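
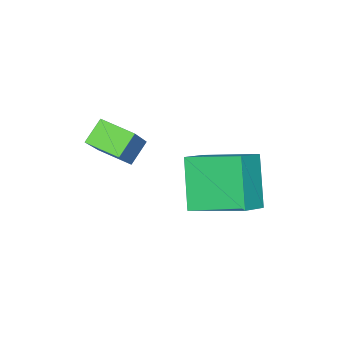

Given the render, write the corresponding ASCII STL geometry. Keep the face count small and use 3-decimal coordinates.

solid 
facet normal -0.746 -0.008 0.666
outer loop
vertex -1.151 1.397 -0.428
vertex -1.382 2.338 -0.676
vertex -2.331 0.756 -1.758
endloop
endfacet
facet normal 0.231 -0.941 0.249
outer loop
vertex -1.718 0.762 -2.304
vertex -1.151 1.397 -0.428
vertex -2.331 0.756 -1.758
endloop
endfacet
facet normal -0.747 -0.007 0.665
outer loop
vertex -2.331 0.756 -1.758
vertex -1.382 2.338 -0.676
vertex -2.561 1.697 -2.007
endloop
endfacet
facet normal -0.624 -0.339 -0.704
outer loop
vertex -2.561 1.697 -2.007
vertex -1.718 0.762 -2.304
vertex -2.331 0.756 -1.758
endloop
endfacet
facet normal 0.624 0.339 0.704
outer loop
vertex -1.151 1.397 -0.428
vertex -0.769 2.344 -1.222
vertex -1.382 2.338 -0.676
endloop
endfacet
facet normal 0.231 -0.941 0.249
outer loop
vertex -0.539 1.403 -0.973
vertex -1.151 1.397 -0.428
vertex -1.718 0.762 -2.304
endloop
endfacet
facet normal 0.624 0.339 0.704
outer loop
vertex -0.539 1.403 -0.973
vertex -0.769 2.344 -1.222
vertex -1.151 1.397 -0.428
endloop
endfacet
facet normal -0.231 0.941 -0.249
outer loop
vertex -1.382 2.338 -0.676
vertex -0.769 2.344 -1.222
vertex -2.561 1.697 -2.007
endloop
endfacet
facet normal -0.624 -0.339 -0.704
outer loop
vertex -1.949 1.703 -2.552
vertex -1.718 0.762 -2.304
vertex -2.561 1.697 -2.007
endloop
endfacet
facet normal -0.231 0.941 -0.249
outer loop
vertex -2.561 1.697 -2.007
vertex -0.769 2.344 -1.222
vertex -1.949 1.703 -2.552
endloop
endfacet
facet normal 0.747 0.008 -0.665
outer loop
vertex -1.949 1.703 -2.552
vertex -0.539 1.403 -0.973
vertex -1.718 0.762 -2.304
endloop
endfacet
facet normal 0.746 0.006 -0.665
outer loop
vertex -0.769 2.344 -1.222
vertex -0.539 1.403 -0.973
vertex -1.949 1.703 -2.552
endloop
endfacet
facet normal -0.878 -0.060 -0.474
outer loop
vertex -4.325 2.162 -3.371
vertex -4.747 3.735 -2.788
vertex -3.622 2.866 -4.762
endloop
endfacet
facet normal 0.244 -0.909 -0.337
outer loop
vertex -2.753 2.925 -4.292
vertex -4.325 2.162 -3.371
vertex -3.622 2.866 -4.762
endloop
endfacet
facet normal -0.878 -0.060 -0.474
outer loop
vertex -3.622 2.866 -4.762
vertex -4.747 3.735 -2.788
vertex -4.044 4.439 -4.178
endloop
endfacet
facet normal 0.412 0.412 -0.813
outer loop
vertex -4.044 4.439 -4.178
vertex -2.753 2.925 -4.292
vertex -3.622 2.866 -4.762
endloop
endfacet
facet normal -0.412 -0.412 0.813
outer loop
vertex -4.325 2.162 -3.371
vertex -3.878 3.794 -2.318
vertex -4.747 3.735 -2.788
endloop
endfacet
facet normal 0.244 -0.909 -0.337
outer loop
vertex -3.456 2.221 -2.902
vertex -4.325 2.162 -3.371
vertex -2.753 2.925 -4.292
endloop
endfacet
facet normal -0.411 -0.412 0.813
outer loop
vertex -3.456 2.221 -2.902
vertex -3.878 3.794 -2.318
vertex -4.325 2.162 -3.371
endloop
endfacet
facet normal -0.244 0.909 0.337
outer loop
vertex -4.747 3.735 -2.788
vertex -3.878 3.794 -2.318
vertex -4.044 4.439 -4.178
endloop
endfacet
facet normal 0.411 0.412 -0.813
outer loop
vertex -3.175 4.498 -3.709
vertex -2.753 2.925 -4.292
vertex -4.044 4.439 -4.178
endloop
endfacet
facet normal -0.244 0.909 0.337
outer loop
vertex -4.044 4.439 -4.178
vertex -3.878 3.794 -2.318
vertex -3.175 4.498 -3.709
endloop
endfacet
facet normal 0.878 0.060 0.474
outer loop
vertex -3.175 4.498 -3.709
vertex -3.456 2.221 -2.902
vertex -2.753 2.925 -4.292
endloop
endfacet
facet normal 0.878 0.060 0.474
outer loop
vertex -3.878 3.794 -2.318
vertex -3.456 2.221 -2.902
vertex -3.175 4.498 -3.709
endloop
endfacet

endsolid


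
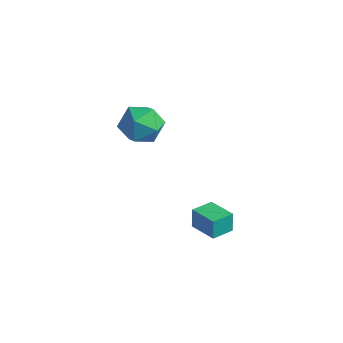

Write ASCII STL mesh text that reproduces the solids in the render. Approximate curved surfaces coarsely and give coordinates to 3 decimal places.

solid 
facet normal -0.068 -0.097 0.993
outer loop
vertex -1.389 -0.108 0.135
vertex -2.233 -0.524 0.036
vertex -1.444 -1.048 0.039
endloop
endfacet
facet normal 0.614 -0.116 0.781
outer loop
vertex -1.389 -0.108 0.135
vertex -1.444 -1.048 0.039
vertex -0.771 -0.564 -0.418
endloop
endfacet
facet normal 0.753 0.492 0.436
outer loop
vertex -1.389 -0.108 0.135
vertex -0.771 -0.564 -0.418
vertex -1.143 0.258 -0.702
endloop
endfacet
facet normal 0.159 0.887 0.434
outer loop
vertex -1.389 -0.108 0.135
vertex -1.143 0.258 -0.702
vertex -2.047 0.283 -0.422
endloop
endfacet
facet normal -0.349 0.522 0.778
outer loop
vertex -1.389 -0.108 0.135
vertex -2.047 0.283 -0.422
vertex -2.233 -0.524 0.036
endloop
endfacet
facet normal 0.686 -0.654 0.318
outer loop
vertex -0.771 -0.564 -0.418
vertex -1.444 -1.048 0.039
vertex -1.233 -1.263 -0.858
endloop
endfacet
facet normal -0.417 -0.624 0.661
outer loop
vertex -1.444 -1.048 0.039
vertex -2.233 -0.524 0.036
vertex -2.137 -1.238 -0.578
endloop
endfacet
facet normal -0.871 0.379 0.313
outer loop
vertex -2.233 -0.524 0.036
vertex -2.047 0.283 -0.422
vertex -2.509 -0.416 -0.862
endloop
endfacet
facet normal -0.049 0.969 -0.244
outer loop
vertex -2.047 0.283 -0.422
vertex -1.143 0.258 -0.702
vertex -1.836 0.068 -1.319
endloop
endfacet
facet normal 0.913 0.330 -0.241
outer loop
vertex -1.143 0.258 -0.702
vertex -0.771 -0.564 -0.418
vertex -1.047 -0.456 -1.316
endloop
endfacet
facet normal -0.159 -0.887 -0.434
outer loop
vertex -1.891 -0.872 -1.415
vertex -1.233 -1.263 -0.858
vertex -2.137 -1.238 -0.578
endloop
endfacet
facet normal -0.753 -0.492 -0.436
outer loop
vertex -1.891 -0.872 -1.415
vertex -2.137 -1.238 -0.578
vertex -2.509 -0.416 -0.862
endloop
endfacet
facet normal -0.614 0.116 -0.781
outer loop
vertex -1.891 -0.872 -1.415
vertex -2.509 -0.416 -0.862
vertex -1.836 0.068 -1.319
endloop
endfacet
facet normal 0.068 0.097 -0.993
outer loop
vertex -1.891 -0.872 -1.415
vertex -1.836 0.068 -1.319
vertex -1.047 -0.456 -1.316
endloop
endfacet
facet normal 0.349 -0.522 -0.778
outer loop
vertex -1.891 -0.872 -1.415
vertex -1.047 -0.456 -1.316
vertex -1.233 -1.263 -0.858
endloop
endfacet
facet normal 0.049 -0.969 0.244
outer loop
vertex -2.137 -1.238 -0.578
vertex -1.233 -1.263 -0.858
vertex -1.444 -1.048 0.039
endloop
endfacet
facet normal -0.913 -0.330 0.241
outer loop
vertex -2.509 -0.416 -0.862
vertex -2.137 -1.238 -0.578
vertex -2.233 -0.524 0.036
endloop
endfacet
facet normal -0.686 0.654 -0.318
outer loop
vertex -1.836 0.068 -1.319
vertex -2.509 -0.416 -0.862
vertex -2.047 0.283 -0.422
endloop
endfacet
facet normal 0.417 0.624 -0.661
outer loop
vertex -1.047 -0.456 -1.316
vertex -1.836 0.068 -1.319
vertex -1.143 0.258 -0.702
endloop
endfacet
facet normal 0.871 -0.379 -0.313
outer loop
vertex -1.233 -1.263 -0.858
vertex -1.047 -0.456 -1.316
vertex -0.771 -0.564 -0.418
endloop
endfacet
facet normal -0.984 0.108 -0.141
outer loop
vertex 2.146 -1.87 -2.178
vertex 2.26 -0.986 -2.297
vertex 2.248 -1.992 -2.983
endloop
endfacet
facet normal -0.127 -0.983 0.133
outer loop
vertex 3.36 -2.114 -2.823
vertex 2.146 -1.87 -2.178
vertex 2.248 -1.992 -2.983
endloop
endfacet
facet normal -0.984 0.109 -0.142
outer loop
vertex 2.248 -1.992 -2.983
vertex 2.26 -0.986 -2.297
vertex 2.363 -1.107 -3.102
endloop
endfacet
facet normal 0.125 -0.148 -0.981
outer loop
vertex 2.363 -1.107 -3.102
vertex 3.36 -2.114 -2.823
vertex 2.248 -1.992 -2.983
endloop
endfacet
facet normal -0.125 0.148 0.981
outer loop
vertex 2.146 -1.87 -2.178
vertex 3.372 -1.108 -2.137
vertex 2.26 -0.986 -2.297
endloop
endfacet
facet normal -0.128 -0.983 0.131
outer loop
vertex 3.257 -1.993 -2.018
vertex 2.146 -1.87 -2.178
vertex 3.36 -2.114 -2.823
endloop
endfacet
facet normal -0.125 0.148 0.981
outer loop
vertex 3.257 -1.993 -2.018
vertex 3.372 -1.108 -2.137
vertex 2.146 -1.87 -2.178
endloop
endfacet
facet normal 0.127 0.983 -0.132
outer loop
vertex 2.26 -0.986 -2.297
vertex 3.372 -1.108 -2.137
vertex 2.363 -1.107 -3.102
endloop
endfacet
facet normal 0.125 -0.148 -0.981
outer loop
vertex 3.474 -1.23 -2.942
vertex 3.36 -2.114 -2.823
vertex 2.363 -1.107 -3.102
endloop
endfacet
facet normal 0.128 0.983 -0.133
outer loop
vertex 2.363 -1.107 -3.102
vertex 3.372 -1.108 -2.137
vertex 3.474 -1.23 -2.942
endloop
endfacet
facet normal 0.984 -0.108 0.142
outer loop
vertex 3.474 -1.23 -2.942
vertex 3.257 -1.993 -2.018
vertex 3.36 -2.114 -2.823
endloop
endfacet
facet normal 0.984 -0.109 0.141
outer loop
vertex 3.372 -1.108 -2.137
vertex 3.257 -1.993 -2.018
vertex 3.474 -1.23 -2.942
endloop
endfacet

endsolid


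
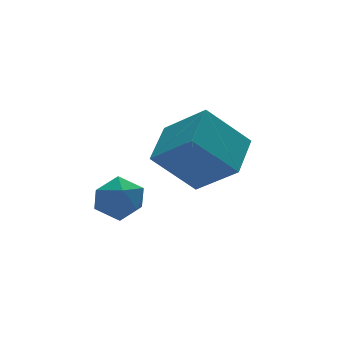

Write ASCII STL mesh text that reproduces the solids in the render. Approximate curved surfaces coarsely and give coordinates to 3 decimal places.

solid 
facet normal -0.648 -0.678 -0.347
outer loop
vertex 3.47 -2.298 -1.525
vertex 2.344 -1.844 -0.307
vertex 2.829 -1.165 -2.54
endloop
endfacet
facet normal 0.655 -0.264 -0.708
outer loop
vertex 3.776 -0.176 -2.033
vertex 3.47 -2.298 -1.525
vertex 2.829 -1.165 -2.54
endloop
endfacet
facet normal -0.649 -0.677 -0.347
outer loop
vertex 2.829 -1.165 -2.54
vertex 2.344 -1.844 -0.307
vertex 1.703 -0.711 -1.321
endloop
endfacet
facet normal -0.388 0.687 -0.614
outer loop
vertex 1.703 -0.711 -1.321
vertex 3.776 -0.176 -2.033
vertex 2.829 -1.165 -2.54
endloop
endfacet
facet normal 0.388 -0.687 0.615
outer loop
vertex 3.47 -2.298 -1.525
vertex 3.291 -0.855 0.2
vertex 2.344 -1.844 -0.307
endloop
endfacet
facet normal 0.654 -0.264 -0.709
outer loop
vertex 4.417 -1.309 -1.019
vertex 3.47 -2.298 -1.525
vertex 3.776 -0.176 -2.033
endloop
endfacet
facet normal 0.389 -0.687 0.615
outer loop
vertex 4.417 -1.309 -1.019
vertex 3.291 -0.855 0.2
vertex 3.47 -2.298 -1.525
endloop
endfacet
facet normal -0.655 0.264 0.708
outer loop
vertex 2.344 -1.844 -0.307
vertex 3.291 -0.855 0.2
vertex 1.703 -0.711 -1.321
endloop
endfacet
facet normal -0.388 0.686 -0.615
outer loop
vertex 2.65 0.278 -0.815
vertex 3.776 -0.176 -2.033
vertex 1.703 -0.711 -1.321
endloop
endfacet
facet normal -0.655 0.264 0.708
outer loop
vertex 1.703 -0.711 -1.321
vertex 3.291 -0.855 0.2
vertex 2.65 0.278 -0.815
endloop
endfacet
facet normal 0.649 0.677 0.347
outer loop
vertex 2.65 0.278 -0.815
vertex 4.417 -1.309 -1.019
vertex 3.776 -0.176 -2.033
endloop
endfacet
facet normal 0.649 0.678 0.347
outer loop
vertex 3.291 -0.855 0.2
vertex 4.417 -1.309 -1.019
vertex 2.65 0.278 -0.815
endloop
endfacet
facet normal -0.782 0.615 0.098
outer loop
vertex 0.972 1.188 -3.934
vertex 0.959 1.045 -3.137
vertex 1.402 1.655 -3.431
endloop
endfacet
facet normal -0.366 0.817 -0.445
outer loop
vertex 0.972 1.188 -3.934
vertex 1.402 1.655 -3.431
vertex 1.723 1.415 -4.135
endloop
endfacet
facet normal -0.325 0.271 -0.906
outer loop
vertex 0.972 1.188 -3.934
vertex 1.723 1.415 -4.135
vertex 1.479 0.656 -4.275
endloop
endfacet
facet normal -0.715 -0.266 -0.647
outer loop
vertex 0.972 1.188 -3.934
vertex 1.479 0.656 -4.275
vertex 1.006 0.427 -3.658
endloop
endfacet
facet normal -0.998 -0.054 -0.026
outer loop
vertex 0.972 1.188 -3.934
vertex 1.006 0.427 -3.658
vertex 0.959 1.045 -3.137
endloop
endfacet
facet normal 0.287 0.939 -0.189
outer loop
vertex 1.723 1.415 -4.135
vertex 1.402 1.655 -3.431
vertex 2.174 1.413 -3.462
endloop
endfacet
facet normal -0.386 0.613 0.690
outer loop
vertex 1.402 1.655 -3.431
vertex 0.959 1.045 -3.137
vertex 1.701 1.184 -2.845
endloop
endfacet
facet normal -0.734 -0.469 0.491
outer loop
vertex 0.959 1.045 -3.137
vertex 1.006 0.427 -3.658
vertex 1.457 0.425 -2.985
endloop
endfacet
facet normal -0.275 -0.813 -0.513
outer loop
vertex 1.006 0.427 -3.658
vertex 1.479 0.656 -4.275
vertex 1.778 0.185 -3.689
endloop
endfacet
facet normal 0.356 0.058 -0.933
outer loop
vertex 1.479 0.656 -4.275
vertex 1.723 1.415 -4.135
vertex 2.221 0.795 -3.983
endloop
endfacet
facet normal 0.715 0.266 0.647
outer loop
vertex 2.208 0.652 -3.186
vertex 2.174 1.413 -3.462
vertex 1.701 1.184 -2.845
endloop
endfacet
facet normal 0.325 -0.271 0.906
outer loop
vertex 2.208 0.652 -3.186
vertex 1.701 1.184 -2.845
vertex 1.457 0.425 -2.985
endloop
endfacet
facet normal 0.366 -0.817 0.445
outer loop
vertex 2.208 0.652 -3.186
vertex 1.457 0.425 -2.985
vertex 1.778 0.185 -3.689
endloop
endfacet
facet normal 0.782 -0.615 -0.098
outer loop
vertex 2.208 0.652 -3.186
vertex 1.778 0.185 -3.689
vertex 2.221 0.795 -3.983
endloop
endfacet
facet normal 0.998 0.054 0.026
outer loop
vertex 2.208 0.652 -3.186
vertex 2.221 0.795 -3.983
vertex 2.174 1.413 -3.462
endloop
endfacet
facet normal 0.275 0.813 0.513
outer loop
vertex 1.701 1.184 -2.845
vertex 2.174 1.413 -3.462
vertex 1.402 1.655 -3.431
endloop
endfacet
facet normal -0.356 -0.058 0.933
outer loop
vertex 1.457 0.425 -2.985
vertex 1.701 1.184 -2.845
vertex 0.959 1.045 -3.137
endloop
endfacet
facet normal -0.287 -0.939 0.189
outer loop
vertex 1.778 0.185 -3.689
vertex 1.457 0.425 -2.985
vertex 1.006 0.427 -3.658
endloop
endfacet
facet normal 0.386 -0.613 -0.690
outer loop
vertex 2.221 0.795 -3.983
vertex 1.778 0.185 -3.689
vertex 1.479 0.656 -4.275
endloop
endfacet
facet normal 0.734 0.469 -0.491
outer loop
vertex 2.174 1.413 -3.462
vertex 2.221 0.795 -3.983
vertex 1.723 1.415 -4.135
endloop
endfacet

endsolid


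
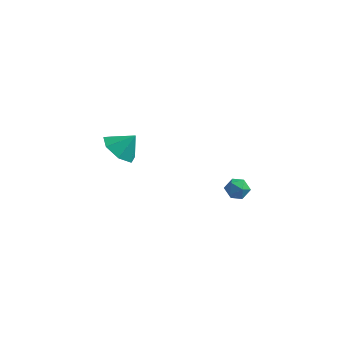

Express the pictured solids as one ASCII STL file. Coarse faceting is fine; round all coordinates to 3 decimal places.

solid 
facet normal -0.586 -0.332 -0.739
outer loop
vertex -2.903 -1.35 0.273
vertex -3.717 -0.863 0.699
vertex -3.039 -0.501 -0.001
endloop
endfacet
facet normal 0.988 0.150 -0.026
outer loop
vertex -2.903 -1.35 0.273
vertex -3.039 -0.501 -0.001
vertex -3.003 -0.457 1.601
endloop
endfacet
facet normal -0.586 -0.332 -0.739
outer loop
vertex -3.039 -0.501 -0.001
vertex -3.717 -0.863 0.699
vertex -3.685 0.076 0.252
endloop
endfacet
facet normal 0.658 0.752 -0.035
outer loop
vertex -3.039 -0.501 -0.001
vertex -3.685 0.076 0.252
vertex -3.003 -0.457 1.601
endloop
endfacet
facet normal -0.585 -0.332 -0.740
outer loop
vertex -3.685 0.076 0.252
vertex -3.717 -0.863 0.699
vertex -4.356 -0.055 0.842
endloop
endfacet
facet normal 0.099 0.942 0.322
outer loop
vertex -3.685 0.076 0.252
vertex -4.356 -0.055 0.842
vertex -3.003 -0.457 1.601
endloop
endfacet
facet normal -0.586 -0.332 -0.739
outer loop
vertex -4.356 -0.055 0.842
vertex -3.717 -0.863 0.699
vertex -4.546 -0.793 1.324
endloop
endfacet
facet normal -0.264 0.574 0.775
outer loop
vertex -4.356 -0.055 0.842
vertex -4.546 -0.793 1.324
vertex -3.003 -0.457 1.601
endloop
endfacet
facet normal -0.585 -0.333 -0.739
outer loop
vertex -4.546 -0.793 1.324
vertex -3.717 -0.863 0.699
vertex -4.111 -1.585 1.336
endloop
endfacet
facet normal -0.161 -0.073 0.984
outer loop
vertex -4.546 -0.793 1.324
vertex -4.111 -1.585 1.336
vertex -3.003 -0.457 1.601
endloop
endfacet
facet normal -0.586 -0.333 -0.739
outer loop
vertex -4.111 -1.585 1.336
vertex -3.717 -0.863 0.699
vertex -3.38 -1.832 0.868
endloop
endfacet
facet normal 0.333 -0.513 0.791
outer loop
vertex -4.111 -1.585 1.336
vertex -3.38 -1.832 0.868
vertex -3.003 -0.457 1.601
endloop
endfacet
facet normal -0.586 -0.333 -0.739
outer loop
vertex -3.38 -1.832 0.868
vertex -3.717 -0.863 0.699
vertex -2.903 -1.35 0.273
endloop
endfacet
facet normal 0.844 -0.414 0.342
outer loop
vertex -3.38 -1.832 0.868
vertex -2.903 -1.35 0.273
vertex -3.003 -0.457 1.601
endloop
endfacet
facet normal -0.827 0.058 0.560
outer loop
vertex 2.468 -2.222 1.293
vertex 2.222 -2.754 0.985
vertex 2.588 -2.828 1.533
endloop
endfacet
facet normal -0.260 0.311 0.914
outer loop
vertex 2.468 -2.222 1.293
vertex 2.588 -2.828 1.533
vertex 3.072 -2.376 1.517
endloop
endfacet
facet normal 0.017 0.845 0.534
outer loop
vertex 2.468 -2.222 1.293
vertex 3.072 -2.376 1.517
vertex 3.005 -2.023 0.961
endloop
endfacet
facet normal -0.377 0.924 -0.056
outer loop
vertex 2.468 -2.222 1.293
vertex 3.005 -2.023 0.961
vertex 2.48 -2.257 0.632
endloop
endfacet
facet normal -0.898 0.438 -0.040
outer loop
vertex 2.468 -2.222 1.293
vertex 2.48 -2.257 0.632
vertex 2.222 -2.754 0.985
endloop
endfacet
facet normal 0.227 -0.210 0.951
outer loop
vertex 3.072 -2.376 1.517
vertex 2.588 -2.828 1.533
vertex 3.2 -3.003 1.348
endloop
endfacet
facet normal -0.689 -0.620 0.376
outer loop
vertex 2.588 -2.828 1.533
vertex 2.222 -2.754 0.985
vertex 2.675 -3.237 1.019
endloop
endfacet
facet normal -0.805 -0.004 -0.594
outer loop
vertex 2.222 -2.754 0.985
vertex 2.48 -2.257 0.632
vertex 2.608 -2.884 0.463
endloop
endfacet
facet normal 0.038 0.785 -0.618
outer loop
vertex 2.48 -2.257 0.632
vertex 3.005 -2.023 0.961
vertex 3.092 -2.432 0.447
endloop
endfacet
facet normal 0.675 0.657 0.336
outer loop
vertex 3.005 -2.023 0.961
vertex 3.072 -2.376 1.517
vertex 3.458 -2.506 0.995
endloop
endfacet
facet normal 0.377 -0.924 0.056
outer loop
vertex 3.212 -3.038 0.687
vertex 3.2 -3.003 1.348
vertex 2.675 -3.237 1.019
endloop
endfacet
facet normal -0.017 -0.845 -0.534
outer loop
vertex 3.212 -3.038 0.687
vertex 2.675 -3.237 1.019
vertex 2.608 -2.884 0.463
endloop
endfacet
facet normal 0.260 -0.311 -0.914
outer loop
vertex 3.212 -3.038 0.687
vertex 2.608 -2.884 0.463
vertex 3.092 -2.432 0.447
endloop
endfacet
facet normal 0.827 -0.058 -0.560
outer loop
vertex 3.212 -3.038 0.687
vertex 3.092 -2.432 0.447
vertex 3.458 -2.506 0.995
endloop
endfacet
facet normal 0.898 -0.438 0.040
outer loop
vertex 3.212 -3.038 0.687
vertex 3.458 -2.506 0.995
vertex 3.2 -3.003 1.348
endloop
endfacet
facet normal -0.038 -0.785 0.618
outer loop
vertex 2.675 -3.237 1.019
vertex 3.2 -3.003 1.348
vertex 2.588 -2.828 1.533
endloop
endfacet
facet normal -0.675 -0.657 -0.336
outer loop
vertex 2.608 -2.884 0.463
vertex 2.675 -3.237 1.019
vertex 2.222 -2.754 0.985
endloop
endfacet
facet normal -0.227 0.210 -0.951
outer loop
vertex 3.092 -2.432 0.447
vertex 2.608 -2.884 0.463
vertex 2.48 -2.257 0.632
endloop
endfacet
facet normal 0.689 0.620 -0.376
outer loop
vertex 3.458 -2.506 0.995
vertex 3.092 -2.432 0.447
vertex 3.005 -2.023 0.961
endloop
endfacet
facet normal 0.805 0.004 0.594
outer loop
vertex 3.2 -3.003 1.348
vertex 3.458 -2.506 0.995
vertex 3.072 -2.376 1.517
endloop
endfacet

endsolid


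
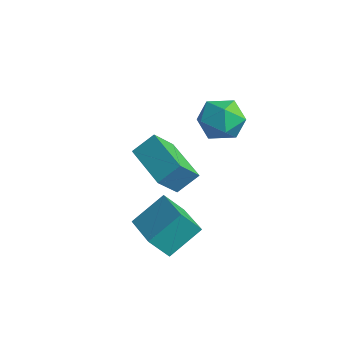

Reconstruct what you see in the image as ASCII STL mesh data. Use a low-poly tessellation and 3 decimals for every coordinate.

solid 
facet normal 0.322 0.907 0.273
outer loop
vertex 3.223 1.587 0.215
vertex 3.103 1.35 1.145
vertex 3.949 1.181 0.709
endloop
endfacet
facet normal 0.625 0.703 -0.340
outer loop
vertex 3.223 1.587 0.215
vertex 3.949 1.181 0.709
vertex 3.767 0.903 -0.2
endloop
endfacet
facet normal 0.104 0.575 -0.811
outer loop
vertex 3.223 1.587 0.215
vertex 3.767 0.903 -0.2
vertex 2.808 0.9 -0.325
endloop
endfacet
facet normal -0.520 0.699 -0.490
outer loop
vertex 3.223 1.587 0.215
vertex 2.808 0.9 -0.325
vertex 2.397 1.177 0.506
endloop
endfacet
facet normal -0.385 0.905 0.181
outer loop
vertex 3.223 1.587 0.215
vertex 2.397 1.177 0.506
vertex 3.103 1.35 1.145
endloop
endfacet
facet normal 0.971 0.091 -0.222
outer loop
vertex 3.767 0.903 -0.2
vertex 3.949 1.181 0.709
vertex 3.983 0.243 0.474
endloop
endfacet
facet normal 0.481 0.420 0.770
outer loop
vertex 3.949 1.181 0.709
vertex 3.103 1.35 1.145
vertex 3.572 0.52 1.305
endloop
endfacet
facet normal -0.664 0.417 0.621
outer loop
vertex 3.103 1.35 1.145
vertex 2.397 1.177 0.506
vertex 2.613 0.517 1.18
endloop
endfacet
facet normal -0.882 0.084 -0.464
outer loop
vertex 2.397 1.177 0.506
vertex 2.808 0.9 -0.325
vertex 2.431 0.239 0.271
endloop
endfacet
facet normal 0.129 -0.117 -0.985
outer loop
vertex 2.808 0.9 -0.325
vertex 3.767 0.903 -0.2
vertex 3.277 0.07 -0.165
endloop
endfacet
facet normal 0.520 -0.699 0.490
outer loop
vertex 3.157 -0.167 0.765
vertex 3.983 0.243 0.474
vertex 3.572 0.52 1.305
endloop
endfacet
facet normal -0.104 -0.575 0.811
outer loop
vertex 3.157 -0.167 0.765
vertex 3.572 0.52 1.305
vertex 2.613 0.517 1.18
endloop
endfacet
facet normal -0.625 -0.703 0.340
outer loop
vertex 3.157 -0.167 0.765
vertex 2.613 0.517 1.18
vertex 2.431 0.239 0.271
endloop
endfacet
facet normal -0.322 -0.907 -0.273
outer loop
vertex 3.157 -0.167 0.765
vertex 2.431 0.239 0.271
vertex 3.277 0.07 -0.165
endloop
endfacet
facet normal 0.385 -0.905 -0.181
outer loop
vertex 3.157 -0.167 0.765
vertex 3.277 0.07 -0.165
vertex 3.983 0.243 0.474
endloop
endfacet
facet normal 0.882 -0.084 0.464
outer loop
vertex 3.572 0.52 1.305
vertex 3.983 0.243 0.474
vertex 3.949 1.181 0.709
endloop
endfacet
facet normal -0.129 0.117 0.985
outer loop
vertex 2.613 0.517 1.18
vertex 3.572 0.52 1.305
vertex 3.103 1.35 1.145
endloop
endfacet
facet normal -0.971 -0.091 0.222
outer loop
vertex 2.431 0.239 0.271
vertex 2.613 0.517 1.18
vertex 2.397 1.177 0.506
endloop
endfacet
facet normal -0.481 -0.420 -0.770
outer loop
vertex 3.277 0.07 -0.165
vertex 2.431 0.239 0.271
vertex 2.808 0.9 -0.325
endloop
endfacet
facet normal 0.664 -0.417 -0.621
outer loop
vertex 3.983 0.243 0.474
vertex 3.277 0.07 -0.165
vertex 3.767 0.903 -0.2
endloop
endfacet
facet normal -0.967 0.161 0.198
outer loop
vertex 0.511 -1.141 -1.913
vertex 0.784 -0.366 -1.212
vertex 0.462 -0.253 -2.875
endloop
endfacet
facet normal -0.254 -0.717 -0.649
outer loop
vertex 2.376 -0.574 -3.268
vertex 0.511 -1.141 -1.913
vertex 0.462 -0.253 -2.875
endloop
endfacet
facet normal -0.967 0.162 0.198
outer loop
vertex 0.462 -0.253 -2.875
vertex 0.784 -0.366 -1.212
vertex 0.736 0.522 -2.174
endloop
endfacet
facet normal -0.037 0.678 -0.735
outer loop
vertex 0.736 0.522 -2.174
vertex 2.376 -0.574 -3.268
vertex 0.462 -0.253 -2.875
endloop
endfacet
facet normal 0.037 -0.678 0.735
outer loop
vertex 0.511 -1.141 -1.913
vertex 2.698 -0.687 -1.605
vertex 0.784 -0.366 -1.212
endloop
endfacet
facet normal -0.254 -0.717 -0.649
outer loop
vertex 2.424 -1.462 -2.306
vertex 0.511 -1.141 -1.913
vertex 2.376 -0.574 -3.268
endloop
endfacet
facet normal 0.037 -0.678 0.735
outer loop
vertex 2.424 -1.462 -2.306
vertex 2.698 -0.687 -1.605
vertex 0.511 -1.141 -1.913
endloop
endfacet
facet normal 0.254 0.717 0.649
outer loop
vertex 0.784 -0.366 -1.212
vertex 2.698 -0.687 -1.605
vertex 0.736 0.522 -2.174
endloop
endfacet
facet normal -0.037 0.678 -0.735
outer loop
vertex 2.649 0.201 -2.567
vertex 2.376 -0.574 -3.268
vertex 0.736 0.522 -2.174
endloop
endfacet
facet normal 0.254 0.717 0.649
outer loop
vertex 0.736 0.522 -2.174
vertex 2.698 -0.687 -1.605
vertex 2.649 0.201 -2.567
endloop
endfacet
facet normal 0.967 -0.162 -0.198
outer loop
vertex 2.649 0.201 -2.567
vertex 2.424 -1.462 -2.306
vertex 2.376 -0.574 -3.268
endloop
endfacet
facet normal 0.967 -0.162 -0.199
outer loop
vertex 2.698 -0.687 -1.605
vertex 2.424 -1.462 -2.306
vertex 2.649 0.201 -2.567
endloop
endfacet
facet normal -0.933 0.311 -0.179
outer loop
vertex 2.836 -1.529 -2.663
vertex 3.205 -0.918 -3.526
vertex 2.615 -2.743 -3.617
endloop
endfacet
facet normal -0.330 -0.546 0.771
outer loop
vertex 4.295 -3.302 -3.294
vertex 2.836 -1.529 -2.663
vertex 2.615 -2.743 -3.617
endloop
endfacet
facet normal -0.933 0.311 -0.179
outer loop
vertex 2.615 -2.743 -3.617
vertex 3.205 -0.918 -3.526
vertex 2.984 -2.132 -4.48
endloop
endfacet
facet normal -0.141 -0.778 -0.612
outer loop
vertex 2.984 -2.132 -4.48
vertex 4.295 -3.302 -3.294
vertex 2.615 -2.743 -3.617
endloop
endfacet
facet normal 0.141 0.778 0.612
outer loop
vertex 2.836 -1.529 -2.663
vertex 4.885 -1.477 -3.203
vertex 3.205 -0.918 -3.526
endloop
endfacet
facet normal -0.330 -0.546 0.771
outer loop
vertex 4.516 -2.088 -2.34
vertex 2.836 -1.529 -2.663
vertex 4.295 -3.302 -3.294
endloop
endfacet
facet normal 0.141 0.778 0.612
outer loop
vertex 4.516 -2.088 -2.34
vertex 4.885 -1.477 -3.203
vertex 2.836 -1.529 -2.663
endloop
endfacet
facet normal 0.330 0.546 -0.771
outer loop
vertex 3.205 -0.918 -3.526
vertex 4.885 -1.477 -3.203
vertex 2.984 -2.132 -4.48
endloop
endfacet
facet normal -0.141 -0.778 -0.612
outer loop
vertex 4.664 -2.691 -4.157
vertex 4.295 -3.302 -3.294
vertex 2.984 -2.132 -4.48
endloop
endfacet
facet normal 0.330 0.546 -0.771
outer loop
vertex 2.984 -2.132 -4.48
vertex 4.885 -1.477 -3.203
vertex 4.664 -2.691 -4.157
endloop
endfacet
facet normal 0.933 -0.311 0.179
outer loop
vertex 4.664 -2.691 -4.157
vertex 4.516 -2.088 -2.34
vertex 4.295 -3.302 -3.294
endloop
endfacet
facet normal 0.933 -0.311 0.179
outer loop
vertex 4.885 -1.477 -3.203
vertex 4.516 -2.088 -2.34
vertex 4.664 -2.691 -4.157
endloop
endfacet

endsolid


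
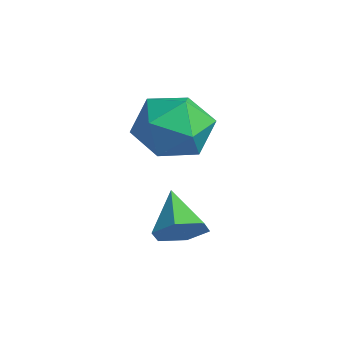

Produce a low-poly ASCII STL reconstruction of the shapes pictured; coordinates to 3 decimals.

solid 
facet normal 0.777 -0.158 -0.609
outer loop
vertex 3.171 3.019 1.604
vertex 2.734 2.609 1.153
vertex 2.798 3.348 1.043
endloop
endfacet
facet normal 0.023 0.869 0.494
outer loop
vertex 3.171 3.019 1.604
vertex 2.798 3.348 1.043
vertex 1.646 2.831 2.007
endloop
endfacet
facet normal 0.776 -0.158 -0.610
outer loop
vertex 2.798 3.348 1.043
vertex 2.734 2.609 1.153
vertex 2.36 2.939 0.592
endloop
endfacet
facet normal -0.542 0.813 -0.211
outer loop
vertex 2.798 3.348 1.043
vertex 2.36 2.939 0.592
vertex 1.646 2.831 2.007
endloop
endfacet
facet normal 0.776 -0.158 -0.610
outer loop
vertex 2.36 2.939 0.592
vertex 2.734 2.609 1.153
vertex 2.296 2.2 0.702
endloop
endfacet
facet normal -0.893 0.010 -0.450
outer loop
vertex 2.36 2.939 0.592
vertex 2.296 2.2 0.702
vertex 1.646 2.831 2.007
endloop
endfacet
facet normal 0.776 -0.158 -0.610
outer loop
vertex 2.296 2.2 0.702
vertex 2.734 2.609 1.153
vertex 2.67 1.87 1.263
endloop
endfacet
facet normal -0.677 -0.736 0.019
outer loop
vertex 2.296 2.2 0.702
vertex 2.67 1.87 1.263
vertex 1.646 2.831 2.007
endloop
endfacet
facet normal 0.777 -0.158 -0.609
outer loop
vertex 2.67 1.87 1.263
vertex 2.734 2.609 1.153
vertex 3.107 2.28 1.714
endloop
endfacet
facet normal -0.111 -0.680 0.725
outer loop
vertex 2.67 1.87 1.263
vertex 3.107 2.28 1.714
vertex 1.646 2.831 2.007
endloop
endfacet
facet normal 0.777 -0.158 -0.609
outer loop
vertex 3.107 2.28 1.714
vertex 2.734 2.609 1.153
vertex 3.171 3.019 1.604
endloop
endfacet
facet normal 0.239 0.123 0.963
outer loop
vertex 3.107 2.28 1.714
vertex 3.171 3.019 1.604
vertex 1.646 2.831 2.007
endloop
endfacet
facet normal 0.084 0.705 0.704
outer loop
vertex 1.144 4.28 3.897
vertex 0.124 3.976 4.323
vertex 1.079 3.476 4.71
endloop
endfacet
facet normal 0.726 0.459 0.512
outer loop
vertex 1.144 4.28 3.897
vertex 1.079 3.476 4.71
vertex 1.792 3.338 3.824
endloop
endfacet
facet normal 0.802 0.566 -0.189
outer loop
vertex 1.144 4.28 3.897
vertex 1.792 3.338 3.824
vertex 1.278 3.754 2.888
endloop
endfacet
facet normal 0.207 0.879 -0.430
outer loop
vertex 1.144 4.28 3.897
vertex 1.278 3.754 2.888
vertex 0.247 4.148 3.196
endloop
endfacet
facet normal -0.237 0.964 0.121
outer loop
vertex 1.144 4.28 3.897
vertex 0.247 4.148 3.196
vertex 0.124 3.976 4.323
endloop
endfacet
facet normal 0.737 -0.244 0.631
outer loop
vertex 1.792 3.338 3.824
vertex 1.079 3.476 4.71
vertex 1.173 2.452 4.204
endloop
endfacet
facet normal -0.301 0.153 0.941
outer loop
vertex 1.079 3.476 4.71
vertex 0.124 3.976 4.323
vertex 0.142 2.846 4.512
endloop
endfacet
facet normal -0.820 0.572 -0.002
outer loop
vertex 0.124 3.976 4.323
vertex 0.247 4.148 3.196
vertex -0.372 3.262 3.576
endloop
endfacet
facet normal -0.102 0.433 -0.896
outer loop
vertex 0.247 4.148 3.196
vertex 1.278 3.754 2.888
vertex 0.341 3.124 2.69
endloop
endfacet
facet normal 0.861 -0.071 -0.504
outer loop
vertex 1.278 3.754 2.888
vertex 1.792 3.338 3.824
vertex 1.296 2.624 3.077
endloop
endfacet
facet normal -0.207 -0.879 0.430
outer loop
vertex 0.276 2.32 3.503
vertex 1.173 2.452 4.204
vertex 0.142 2.846 4.512
endloop
endfacet
facet normal -0.802 -0.566 0.189
outer loop
vertex 0.276 2.32 3.503
vertex 0.142 2.846 4.512
vertex -0.372 3.262 3.576
endloop
endfacet
facet normal -0.726 -0.459 -0.512
outer loop
vertex 0.276 2.32 3.503
vertex -0.372 3.262 3.576
vertex 0.341 3.124 2.69
endloop
endfacet
facet normal -0.084 -0.705 -0.704
outer loop
vertex 0.276 2.32 3.503
vertex 0.341 3.124 2.69
vertex 1.296 2.624 3.077
endloop
endfacet
facet normal 0.237 -0.964 -0.121
outer loop
vertex 0.276 2.32 3.503
vertex 1.296 2.624 3.077
vertex 1.173 2.452 4.204
endloop
endfacet
facet normal 0.102 -0.433 0.896
outer loop
vertex 0.142 2.846 4.512
vertex 1.173 2.452 4.204
vertex 1.079 3.476 4.71
endloop
endfacet
facet normal -0.861 0.071 0.504
outer loop
vertex -0.372 3.262 3.576
vertex 0.142 2.846 4.512
vertex 0.124 3.976 4.323
endloop
endfacet
facet normal -0.737 0.244 -0.631
outer loop
vertex 0.341 3.124 2.69
vertex -0.372 3.262 3.576
vertex 0.247 4.148 3.196
endloop
endfacet
facet normal 0.301 -0.153 -0.941
outer loop
vertex 1.296 2.624 3.077
vertex 0.341 3.124 2.69
vertex 1.278 3.754 2.888
endloop
endfacet
facet normal 0.820 -0.572 0.002
outer loop
vertex 1.173 2.452 4.204
vertex 1.296 2.624 3.077
vertex 1.792 3.338 3.824
endloop
endfacet

endsolid


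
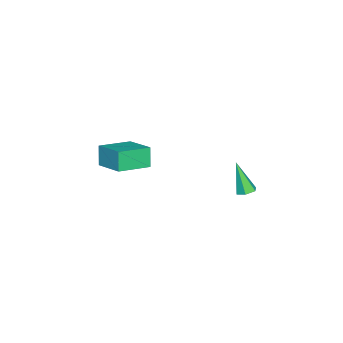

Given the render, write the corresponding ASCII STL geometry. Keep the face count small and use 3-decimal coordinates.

solid 
facet normal 0.167 0.360 -0.918
outer loop
vertex -2.446 3.376 0.735
vertex -2.983 3.222 0.577
vertex -2.886 3.748 0.801
endloop
endfacet
facet normal 0.571 0.570 0.591
outer loop
vertex -2.446 3.376 0.735
vertex -2.886 3.748 0.801
vertex -3.317 2.498 2.423
endloop
endfacet
facet normal 0.165 0.360 -0.918
outer loop
vertex -2.886 3.748 0.801
vertex -2.983 3.222 0.577
vertex -3.422 3.594 0.644
endloop
endfacet
facet normal -0.372 0.781 0.503
outer loop
vertex -2.886 3.748 0.801
vertex -3.422 3.594 0.644
vertex -3.317 2.498 2.423
endloop
endfacet
facet normal 0.165 0.360 -0.918
outer loop
vertex -3.422 3.594 0.644
vertex -2.983 3.222 0.577
vertex -3.519 3.068 0.42
endloop
endfacet
facet normal -0.983 0.124 0.134
outer loop
vertex -3.422 3.594 0.644
vertex -3.519 3.068 0.42
vertex -3.317 2.498 2.423
endloop
endfacet
facet normal 0.165 0.360 -0.918
outer loop
vertex -3.519 3.068 0.42
vertex -2.983 3.222 0.577
vertex -3.08 2.696 0.353
endloop
endfacet
facet normal -0.652 -0.744 -0.146
outer loop
vertex -3.519 3.068 0.42
vertex -3.08 2.696 0.353
vertex -3.317 2.498 2.423
endloop
endfacet
facet normal 0.167 0.360 -0.918
outer loop
vertex -3.08 2.696 0.353
vertex -2.983 3.222 0.577
vertex -2.543 2.849 0.511
endloop
endfacet
facet normal 0.289 -0.955 -0.058
outer loop
vertex -3.08 2.696 0.353
vertex -2.543 2.849 0.511
vertex -3.317 2.498 2.423
endloop
endfacet
facet normal 0.167 0.359 -0.918
outer loop
vertex -2.543 2.849 0.511
vertex -2.983 3.222 0.577
vertex -2.446 3.376 0.735
endloop
endfacet
facet normal 0.903 -0.298 0.311
outer loop
vertex -2.543 2.849 0.511
vertex -2.446 3.376 0.735
vertex -3.317 2.498 2.423
endloop
endfacet
facet normal -0.499 -0.805 -0.321
outer loop
vertex -2.758 -5.09 2.016
vertex -4.34 -3.942 1.595
vertex -2.298 -4.896 0.815
endloop
endfacet
facet normal 0.791 -0.574 0.210
outer loop
vertex -1.32 -3.318 1.445
vertex -2.758 -5.09 2.016
vertex -2.298 -4.896 0.815
endloop
endfacet
facet normal -0.499 -0.805 -0.321
outer loop
vertex -2.298 -4.896 0.815
vertex -4.34 -3.942 1.595
vertex -3.88 -3.748 0.395
endloop
endfacet
facet normal 0.354 0.149 -0.923
outer loop
vertex -3.88 -3.748 0.395
vertex -1.32 -3.318 1.445
vertex -2.298 -4.896 0.815
endloop
endfacet
facet normal -0.354 -0.149 0.923
outer loop
vertex -2.758 -5.09 2.016
vertex -3.362 -2.364 2.225
vertex -4.34 -3.942 1.595
endloop
endfacet
facet normal 0.791 -0.574 0.210
outer loop
vertex -1.78 -3.512 2.645
vertex -2.758 -5.09 2.016
vertex -1.32 -3.318 1.445
endloop
endfacet
facet normal -0.353 -0.149 0.924
outer loop
vertex -1.78 -3.512 2.645
vertex -3.362 -2.364 2.225
vertex -2.758 -5.09 2.016
endloop
endfacet
facet normal -0.791 0.574 -0.210
outer loop
vertex -4.34 -3.942 1.595
vertex -3.362 -2.364 2.225
vertex -3.88 -3.748 0.395
endloop
endfacet
facet normal 0.354 0.149 -0.923
outer loop
vertex -2.902 -2.17 1.024
vertex -1.32 -3.318 1.445
vertex -3.88 -3.748 0.395
endloop
endfacet
facet normal -0.791 0.574 -0.210
outer loop
vertex -3.88 -3.748 0.395
vertex -3.362 -2.364 2.225
vertex -2.902 -2.17 1.024
endloop
endfacet
facet normal 0.499 0.805 0.321
outer loop
vertex -2.902 -2.17 1.024
vertex -1.78 -3.512 2.645
vertex -1.32 -3.318 1.445
endloop
endfacet
facet normal 0.499 0.805 0.321
outer loop
vertex -3.362 -2.364 2.225
vertex -1.78 -3.512 2.645
vertex -2.902 -2.17 1.024
endloop
endfacet

endsolid


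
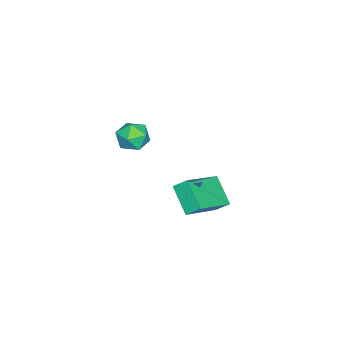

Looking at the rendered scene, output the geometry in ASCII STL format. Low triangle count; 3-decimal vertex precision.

solid 
facet normal -0.542 -0.588 0.601
outer loop
vertex 1.656 0.377 -1.054
vertex -0.164 1.023 -2.064
vertex 1.731 -0.225 -1.575
endloop
endfacet
facet normal 0.835 -0.297 0.463
outer loop
vertex 2.544 0.657 -2.476
vertex 1.656 0.377 -1.054
vertex 1.731 -0.225 -1.575
endloop
endfacet
facet normal -0.542 -0.588 0.601
outer loop
vertex 1.731 -0.225 -1.575
vertex -0.164 1.023 -2.064
vertex -0.089 0.421 -2.585
endloop
endfacet
facet normal 0.094 -0.753 -0.652
outer loop
vertex -0.089 0.421 -2.585
vertex 2.544 0.657 -2.476
vertex 1.731 -0.225 -1.575
endloop
endfacet
facet normal -0.094 0.753 0.652
outer loop
vertex 1.656 0.377 -1.054
vertex 0.649 1.905 -2.965
vertex -0.164 1.023 -2.064
endloop
endfacet
facet normal 0.835 -0.297 0.463
outer loop
vertex 2.469 1.259 -1.955
vertex 1.656 0.377 -1.054
vertex 2.544 0.657 -2.476
endloop
endfacet
facet normal -0.094 0.753 0.652
outer loop
vertex 2.469 1.259 -1.955
vertex 0.649 1.905 -2.965
vertex 1.656 0.377 -1.054
endloop
endfacet
facet normal -0.835 0.297 -0.463
outer loop
vertex -0.164 1.023 -2.064
vertex 0.649 1.905 -2.965
vertex -0.089 0.421 -2.585
endloop
endfacet
facet normal 0.094 -0.753 -0.652
outer loop
vertex 0.724 1.303 -3.486
vertex 2.544 0.657 -2.476
vertex -0.089 0.421 -2.585
endloop
endfacet
facet normal -0.835 0.297 -0.463
outer loop
vertex -0.089 0.421 -2.585
vertex 0.649 1.905 -2.965
vertex 0.724 1.303 -3.486
endloop
endfacet
facet normal 0.542 0.588 -0.601
outer loop
vertex 0.724 1.303 -3.486
vertex 2.469 1.259 -1.955
vertex 2.544 0.657 -2.476
endloop
endfacet
facet normal 0.542 0.588 -0.601
outer loop
vertex 0.649 1.905 -2.965
vertex 2.469 1.259 -1.955
vertex 0.724 1.303 -3.486
endloop
endfacet
facet normal -0.224 0.499 0.837
outer loop
vertex 2.786 -0.984 2.959
vertex 3.373 -1.339 3.328
vertex 3.496 -0.665 2.959
endloop
endfacet
facet normal -0.396 0.881 0.258
outer loop
vertex 2.786 -0.984 2.959
vertex 3.496 -0.665 2.959
vertex 3.069 -0.666 2.308
endloop
endfacet
facet normal -0.857 0.499 -0.129
outer loop
vertex 2.786 -0.984 2.959
vertex 3.069 -0.666 2.308
vertex 2.682 -1.34 2.275
endloop
endfacet
facet normal -0.970 -0.120 0.210
outer loop
vertex 2.786 -0.984 2.959
vertex 2.682 -1.34 2.275
vertex 2.87 -1.756 2.906
endloop
endfacet
facet normal -0.579 -0.118 0.807
outer loop
vertex 2.786 -0.984 2.959
vertex 2.87 -1.756 2.906
vertex 3.373 -1.339 3.328
endloop
endfacet
facet normal 0.196 0.972 -0.130
outer loop
vertex 3.069 -0.666 2.308
vertex 3.496 -0.665 2.959
vertex 3.83 -0.824 2.274
endloop
endfacet
facet normal 0.474 0.355 0.806
outer loop
vertex 3.496 -0.665 2.959
vertex 3.373 -1.339 3.328
vertex 4.018 -1.24 2.905
endloop
endfacet
facet normal -0.100 -0.645 0.757
outer loop
vertex 3.373 -1.339 3.328
vertex 2.87 -1.756 2.906
vertex 3.631 -1.914 2.872
endloop
endfacet
facet normal -0.734 -0.647 -0.208
outer loop
vertex 2.87 -1.756 2.906
vertex 2.682 -1.34 2.275
vertex 3.204 -1.915 2.221
endloop
endfacet
facet normal -0.550 0.353 -0.757
outer loop
vertex 2.682 -1.34 2.275
vertex 3.069 -0.666 2.308
vertex 3.327 -1.241 1.852
endloop
endfacet
facet normal 0.970 0.120 -0.210
outer loop
vertex 3.914 -1.596 2.221
vertex 3.83 -0.824 2.274
vertex 4.018 -1.24 2.905
endloop
endfacet
facet normal 0.857 -0.499 0.129
outer loop
vertex 3.914 -1.596 2.221
vertex 4.018 -1.24 2.905
vertex 3.631 -1.914 2.872
endloop
endfacet
facet normal 0.396 -0.881 -0.258
outer loop
vertex 3.914 -1.596 2.221
vertex 3.631 -1.914 2.872
vertex 3.204 -1.915 2.221
endloop
endfacet
facet normal 0.224 -0.499 -0.837
outer loop
vertex 3.914 -1.596 2.221
vertex 3.204 -1.915 2.221
vertex 3.327 -1.241 1.852
endloop
endfacet
facet normal 0.579 0.118 -0.807
outer loop
vertex 3.914 -1.596 2.221
vertex 3.327 -1.241 1.852
vertex 3.83 -0.824 2.274
endloop
endfacet
facet normal 0.734 0.647 0.208
outer loop
vertex 4.018 -1.24 2.905
vertex 3.83 -0.824 2.274
vertex 3.496 -0.665 2.959
endloop
endfacet
facet normal 0.550 -0.353 0.757
outer loop
vertex 3.631 -1.914 2.872
vertex 4.018 -1.24 2.905
vertex 3.373 -1.339 3.328
endloop
endfacet
facet normal -0.196 -0.972 0.130
outer loop
vertex 3.204 -1.915 2.221
vertex 3.631 -1.914 2.872
vertex 2.87 -1.756 2.906
endloop
endfacet
facet normal -0.474 -0.355 -0.806
outer loop
vertex 3.327 -1.241 1.852
vertex 3.204 -1.915 2.221
vertex 2.682 -1.34 2.275
endloop
endfacet
facet normal 0.100 0.645 -0.757
outer loop
vertex 3.83 -0.824 2.274
vertex 3.327 -1.241 1.852
vertex 3.069 -0.666 2.308
endloop
endfacet

endsolid


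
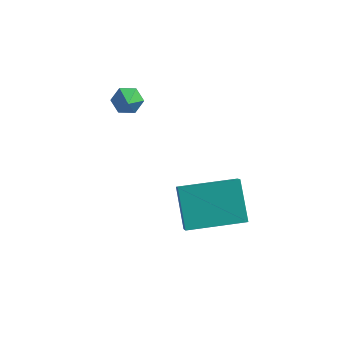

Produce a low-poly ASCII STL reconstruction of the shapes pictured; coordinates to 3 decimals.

solid 
facet normal -0.354 0.729 -0.586
outer loop
vertex -1.016 0.881 0.422
vertex -1.529 0.658 0.455
vertex -1.365 1.04 0.831
endloop
endfacet
facet normal 0.782 0.245 0.572
outer loop
vertex -1.016 0.881 0.422
vertex -1.365 1.04 0.831
vertex -1.171 -0.078 1.045
endloop
endfacet
facet normal -0.355 0.729 -0.585
outer loop
vertex -1.365 1.04 0.831
vertex -1.529 0.658 0.455
vertex -1.877 0.817 0.864
endloop
endfacet
facet normal -0.017 0.185 0.983
outer loop
vertex -1.365 1.04 0.831
vertex -1.877 0.817 0.864
vertex -1.171 -0.078 1.045
endloop
endfacet
facet normal -0.354 0.730 -0.585
outer loop
vertex -1.877 0.817 0.864
vertex -1.529 0.658 0.455
vertex -2.042 0.436 0.488
endloop
endfacet
facet normal -0.646 -0.376 0.664
outer loop
vertex -1.877 0.817 0.864
vertex -2.042 0.436 0.488
vertex -1.171 -0.078 1.045
endloop
endfacet
facet normal -0.354 0.730 -0.585
outer loop
vertex -2.042 0.436 0.488
vertex -1.529 0.658 0.455
vertex -1.694 0.277 0.079
endloop
endfacet
facet normal -0.476 -0.877 -0.064
outer loop
vertex -2.042 0.436 0.488
vertex -1.694 0.277 0.079
vertex -1.171 -0.078 1.045
endloop
endfacet
facet normal -0.355 0.730 -0.584
outer loop
vertex -1.694 0.277 0.079
vertex -1.529 0.658 0.455
vertex -1.181 0.5 0.046
endloop
endfacet
facet normal 0.325 -0.817 -0.476
outer loop
vertex -1.694 0.277 0.079
vertex -1.181 0.5 0.046
vertex -1.171 -0.078 1.045
endloop
endfacet
facet normal -0.355 0.730 -0.584
outer loop
vertex -1.181 0.5 0.046
vertex -1.529 0.658 0.455
vertex -1.016 0.881 0.422
endloop
endfacet
facet normal 0.953 -0.257 -0.158
outer loop
vertex -1.181 0.5 0.046
vertex -1.016 0.881 0.422
vertex -1.171 -0.078 1.045
endloop
endfacet
facet normal -0.859 -0.507 -0.067
outer loop
vertex 1.034 -1.197 -1.641
vertex 0.71 -0.552 -2.362
vertex 1.691 -2.158 -2.797
endloop
endfacet
facet normal 0.318 -0.632 0.706
outer loop
vertex 3.47 -1.108 -2.658
vertex 1.034 -1.197 -1.641
vertex 1.691 -2.158 -2.797
endloop
endfacet
facet normal -0.859 -0.507 -0.067
outer loop
vertex 1.691 -2.158 -2.797
vertex 0.71 -0.552 -2.362
vertex 1.367 -1.513 -3.517
endloop
endfacet
facet normal 0.401 -0.585 -0.705
outer loop
vertex 1.367 -1.513 -3.517
vertex 3.47 -1.108 -2.658
vertex 1.691 -2.158 -2.797
endloop
endfacet
facet normal -0.401 0.586 0.704
outer loop
vertex 1.034 -1.197 -1.641
vertex 2.489 0.498 -2.223
vertex 0.71 -0.552 -2.362
endloop
endfacet
facet normal 0.318 -0.632 0.707
outer loop
vertex 2.813 -0.147 -1.503
vertex 1.034 -1.197 -1.641
vertex 3.47 -1.108 -2.658
endloop
endfacet
facet normal -0.400 0.586 0.705
outer loop
vertex 2.813 -0.147 -1.503
vertex 2.489 0.498 -2.223
vertex 1.034 -1.197 -1.641
endloop
endfacet
facet normal -0.318 0.632 -0.707
outer loop
vertex 0.71 -0.552 -2.362
vertex 2.489 0.498 -2.223
vertex 1.367 -1.513 -3.517
endloop
endfacet
facet normal 0.401 -0.586 -0.704
outer loop
vertex 3.146 -0.463 -3.379
vertex 3.47 -1.108 -2.658
vertex 1.367 -1.513 -3.517
endloop
endfacet
facet normal -0.318 0.632 -0.706
outer loop
vertex 1.367 -1.513 -3.517
vertex 2.489 0.498 -2.223
vertex 3.146 -0.463 -3.379
endloop
endfacet
facet normal 0.859 0.507 0.067
outer loop
vertex 3.146 -0.463 -3.379
vertex 2.813 -0.147 -1.503
vertex 3.47 -1.108 -2.658
endloop
endfacet
facet normal 0.859 0.507 0.067
outer loop
vertex 2.489 0.498 -2.223
vertex 2.813 -0.147 -1.503
vertex 3.146 -0.463 -3.379
endloop
endfacet

endsolid


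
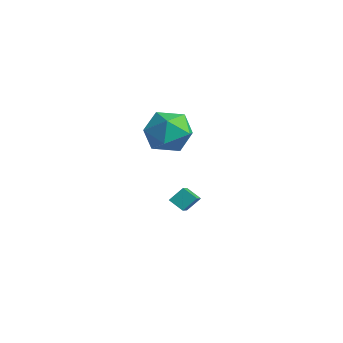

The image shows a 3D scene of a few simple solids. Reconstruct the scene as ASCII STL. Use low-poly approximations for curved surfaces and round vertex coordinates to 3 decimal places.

solid 
facet normal -0.664 0.584 -0.466
outer loop
vertex -0.788 2.522 -2.229
vertex -0.172 2.85 -2.696
vertex -0.918 1.875 -2.855
endloop
endfacet
facet normal -0.734 -0.390 0.556
outer loop
vertex -0.048 1.11 -2.244
vertex -0.788 2.522 -2.229
vertex -0.918 1.875 -2.855
endloop
endfacet
facet normal -0.664 0.584 -0.466
outer loop
vertex -0.918 1.875 -2.855
vertex -0.172 2.85 -2.696
vertex -0.302 2.203 -3.322
endloop
endfacet
facet normal -0.143 -0.712 -0.688
outer loop
vertex -0.302 2.203 -3.322
vertex -0.048 1.11 -2.244
vertex -0.918 1.875 -2.855
endloop
endfacet
facet normal 0.143 0.712 0.688
outer loop
vertex -0.788 2.522 -2.229
vertex 0.698 2.085 -2.085
vertex -0.172 2.85 -2.696
endloop
endfacet
facet normal -0.734 -0.390 0.556
outer loop
vertex 0.082 1.757 -1.618
vertex -0.788 2.522 -2.229
vertex -0.048 1.11 -2.244
endloop
endfacet
facet normal 0.143 0.712 0.688
outer loop
vertex 0.082 1.757 -1.618
vertex 0.698 2.085 -2.085
vertex -0.788 2.522 -2.229
endloop
endfacet
facet normal 0.734 0.390 -0.556
outer loop
vertex -0.172 2.85 -2.696
vertex 0.698 2.085 -2.085
vertex -0.302 2.203 -3.322
endloop
endfacet
facet normal -0.143 -0.712 -0.688
outer loop
vertex 0.568 1.438 -2.711
vertex -0.048 1.11 -2.244
vertex -0.302 2.203 -3.322
endloop
endfacet
facet normal 0.734 0.390 -0.556
outer loop
vertex -0.302 2.203 -3.322
vertex 0.698 2.085 -2.085
vertex 0.568 1.438 -2.711
endloop
endfacet
facet normal 0.664 -0.584 0.466
outer loop
vertex 0.568 1.438 -2.711
vertex 0.082 1.757 -1.618
vertex -0.048 1.11 -2.244
endloop
endfacet
facet normal 0.664 -0.584 0.466
outer loop
vertex 0.698 2.085 -2.085
vertex 0.082 1.757 -1.618
vertex 0.568 1.438 -2.711
endloop
endfacet
facet normal -0.941 0.050 0.334
outer loop
vertex 0.709 0.801 3.103
vertex 0.521 -0.337 2.743
vertex 0.929 -0.117 3.859
endloop
endfacet
facet normal -0.512 0.469 0.719
outer loop
vertex 0.709 0.801 3.103
vertex 0.929 -0.117 3.859
vertex 1.698 0.814 3.799
endloop
endfacet
facet normal -0.206 0.939 0.276
outer loop
vertex 0.709 0.801 3.103
vertex 1.698 0.814 3.799
vertex 1.766 1.168 2.645
endloop
endfacet
facet normal -0.447 0.809 -0.383
outer loop
vertex 0.709 0.801 3.103
vertex 1.766 1.168 2.645
vertex 1.039 0.457 1.992
endloop
endfacet
facet normal -0.901 0.259 -0.348
outer loop
vertex 0.709 0.801 3.103
vertex 1.039 0.457 1.992
vertex 0.521 -0.337 2.743
endloop
endfacet
facet normal 0.003 0.062 0.998
outer loop
vertex 1.698 0.814 3.799
vertex 0.929 -0.117 3.859
vertex 2.121 -0.317 3.868
endloop
endfacet
facet normal -0.691 -0.618 0.375
outer loop
vertex 0.929 -0.117 3.859
vertex 0.521 -0.337 2.743
vertex 1.394 -1.028 3.215
endloop
endfacet
facet normal -0.627 -0.279 -0.727
outer loop
vertex 0.521 -0.337 2.743
vertex 1.039 0.457 1.992
vertex 1.462 -0.674 2.061
endloop
endfacet
facet normal 0.108 0.610 -0.785
outer loop
vertex 1.039 0.457 1.992
vertex 1.766 1.168 2.645
vertex 2.231 0.257 2.001
endloop
endfacet
facet normal 0.498 0.821 0.281
outer loop
vertex 1.766 1.168 2.645
vertex 1.698 0.814 3.799
vertex 2.639 0.477 3.117
endloop
endfacet
facet normal 0.447 -0.809 0.383
outer loop
vertex 2.451 -0.661 2.757
vertex 2.121 -0.317 3.868
vertex 1.394 -1.028 3.215
endloop
endfacet
facet normal 0.206 -0.939 -0.276
outer loop
vertex 2.451 -0.661 2.757
vertex 1.394 -1.028 3.215
vertex 1.462 -0.674 2.061
endloop
endfacet
facet normal 0.512 -0.469 -0.719
outer loop
vertex 2.451 -0.661 2.757
vertex 1.462 -0.674 2.061
vertex 2.231 0.257 2.001
endloop
endfacet
facet normal 0.941 -0.050 -0.334
outer loop
vertex 2.451 -0.661 2.757
vertex 2.231 0.257 2.001
vertex 2.639 0.477 3.117
endloop
endfacet
facet normal 0.901 -0.259 0.348
outer loop
vertex 2.451 -0.661 2.757
vertex 2.639 0.477 3.117
vertex 2.121 -0.317 3.868
endloop
endfacet
facet normal -0.108 -0.610 0.785
outer loop
vertex 1.394 -1.028 3.215
vertex 2.121 -0.317 3.868
vertex 0.929 -0.117 3.859
endloop
endfacet
facet normal -0.498 -0.821 -0.281
outer loop
vertex 1.462 -0.674 2.061
vertex 1.394 -1.028 3.215
vertex 0.521 -0.337 2.743
endloop
endfacet
facet normal -0.003 -0.062 -0.998
outer loop
vertex 2.231 0.257 2.001
vertex 1.462 -0.674 2.061
vertex 1.039 0.457 1.992
endloop
endfacet
facet normal 0.691 0.618 -0.375
outer loop
vertex 2.639 0.477 3.117
vertex 2.231 0.257 2.001
vertex 1.766 1.168 2.645
endloop
endfacet
facet normal 0.627 0.279 0.727
outer loop
vertex 2.121 -0.317 3.868
vertex 2.639 0.477 3.117
vertex 1.698 0.814 3.799
endloop
endfacet

endsolid


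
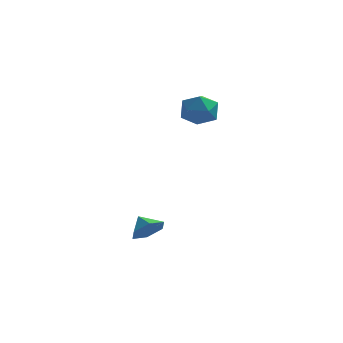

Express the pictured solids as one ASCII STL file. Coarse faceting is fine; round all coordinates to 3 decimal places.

solid 
facet normal -0.952 0.298 -0.076
outer loop
vertex -1.078 4.742 2.597
vertex -1.401 3.642 2.328
vertex -1.381 3.991 3.452
endloop
endfacet
facet normal -0.598 0.695 0.399
outer loop
vertex -1.078 4.742 2.597
vertex -1.381 3.991 3.452
vertex -0.455 4.704 3.596
endloop
endfacet
facet normal -0.044 0.997 0.065
outer loop
vertex -1.078 4.742 2.597
vertex -0.455 4.704 3.596
vertex 0.097 4.796 2.56
endloop
endfacet
facet normal -0.056 0.785 -0.617
outer loop
vertex -1.078 4.742 2.597
vertex 0.097 4.796 2.56
vertex -0.487 4.139 1.776
endloop
endfacet
facet normal -0.617 0.353 -0.703
outer loop
vertex -1.078 4.742 2.597
vertex -0.487 4.139 1.776
vertex -1.401 3.642 2.328
endloop
endfacet
facet normal -0.341 0.261 0.903
outer loop
vertex -0.455 4.704 3.596
vertex -1.381 3.991 3.452
vertex -0.393 3.581 3.944
endloop
endfacet
facet normal -0.914 -0.383 0.135
outer loop
vertex -1.381 3.991 3.452
vertex -1.401 3.642 2.328
vertex -0.977 2.924 3.16
endloop
endfacet
facet normal -0.372 -0.293 -0.881
outer loop
vertex -1.401 3.642 2.328
vertex -0.487 4.139 1.776
vertex -0.425 3.016 2.124
endloop
endfacet
facet normal 0.537 0.406 -0.740
outer loop
vertex -0.487 4.139 1.776
vertex 0.097 4.796 2.56
vertex 0.501 3.729 2.268
endloop
endfacet
facet normal 0.556 0.748 0.363
outer loop
vertex 0.097 4.796 2.56
vertex -0.455 4.704 3.596
vertex 0.521 4.078 3.392
endloop
endfacet
facet normal 0.056 -0.785 0.617
outer loop
vertex 0.198 2.978 3.123
vertex -0.393 3.581 3.944
vertex -0.977 2.924 3.16
endloop
endfacet
facet normal 0.044 -0.997 -0.065
outer loop
vertex 0.198 2.978 3.123
vertex -0.977 2.924 3.16
vertex -0.425 3.016 2.124
endloop
endfacet
facet normal 0.598 -0.695 -0.399
outer loop
vertex 0.198 2.978 3.123
vertex -0.425 3.016 2.124
vertex 0.501 3.729 2.268
endloop
endfacet
facet normal 0.952 -0.298 0.076
outer loop
vertex 0.198 2.978 3.123
vertex 0.501 3.729 2.268
vertex 0.521 4.078 3.392
endloop
endfacet
facet normal 0.617 -0.353 0.703
outer loop
vertex 0.198 2.978 3.123
vertex 0.521 4.078 3.392
vertex -0.393 3.581 3.944
endloop
endfacet
facet normal -0.537 -0.406 0.740
outer loop
vertex -0.977 2.924 3.16
vertex -0.393 3.581 3.944
vertex -1.381 3.991 3.452
endloop
endfacet
facet normal -0.556 -0.748 -0.363
outer loop
vertex -0.425 3.016 2.124
vertex -0.977 2.924 3.16
vertex -1.401 3.642 2.328
endloop
endfacet
facet normal 0.341 -0.261 -0.903
outer loop
vertex 0.501 3.729 2.268
vertex -0.425 3.016 2.124
vertex -0.487 4.139 1.776
endloop
endfacet
facet normal 0.914 0.383 -0.135
outer loop
vertex 0.521 4.078 3.392
vertex 0.501 3.729 2.268
vertex 0.097 4.796 2.56
endloop
endfacet
facet normal 0.372 0.293 0.881
outer loop
vertex -0.393 3.581 3.944
vertex 0.521 4.078 3.392
vertex -0.455 4.704 3.596
endloop
endfacet
facet normal 0.570 -0.575 -0.587
outer loop
vertex -1.488 -0.904 -3.459
vertex -2.282 -1.081 -4.057
vertex -1.677 -0.294 -4.241
endloop
endfacet
facet normal 0.292 0.787 0.543
outer loop
vertex -1.488 -0.904 -3.459
vertex -1.677 -0.294 -4.241
vertex -2.938 -0.419 -3.383
endloop
endfacet
facet normal 0.570 -0.576 -0.586
outer loop
vertex -1.677 -0.294 -4.241
vertex -2.282 -1.081 -4.057
vertex -2.471 -0.471 -4.84
endloop
endfacet
facet normal -0.155 0.984 -0.085
outer loop
vertex -1.677 -0.294 -4.241
vertex -2.471 -0.471 -4.84
vertex -2.938 -0.419 -3.383
endloop
endfacet
facet normal 0.569 -0.576 -0.586
outer loop
vertex -2.471 -0.471 -4.84
vertex -2.282 -1.081 -4.057
vertex -3.077 -1.258 -4.655
endloop
endfacet
facet normal -0.792 0.546 -0.273
outer loop
vertex -2.471 -0.471 -4.84
vertex -3.077 -1.258 -4.655
vertex -2.938 -0.419 -3.383
endloop
endfacet
facet normal 0.570 -0.576 -0.587
outer loop
vertex -3.077 -1.258 -4.655
vertex -2.282 -1.081 -4.057
vertex -2.888 -1.868 -3.873
endloop
endfacet
facet normal -0.982 -0.090 0.167
outer loop
vertex -3.077 -1.258 -4.655
vertex -2.888 -1.868 -3.873
vertex -2.938 -0.419 -3.383
endloop
endfacet
facet normal 0.570 -0.576 -0.586
outer loop
vertex -2.888 -1.868 -3.873
vertex -2.282 -1.081 -4.057
vertex -2.094 -1.691 -3.274
endloop
endfacet
facet normal -0.535 -0.287 0.794
outer loop
vertex -2.888 -1.868 -3.873
vertex -2.094 -1.691 -3.274
vertex -2.938 -0.419 -3.383
endloop
endfacet
facet normal 0.570 -0.576 -0.586
outer loop
vertex -2.094 -1.691 -3.274
vertex -2.282 -1.081 -4.057
vertex -1.488 -0.904 -3.459
endloop
endfacet
facet normal 0.102 0.152 0.983
outer loop
vertex -2.094 -1.691 -3.274
vertex -1.488 -0.904 -3.459
vertex -2.938 -0.419 -3.383
endloop
endfacet

endsolid


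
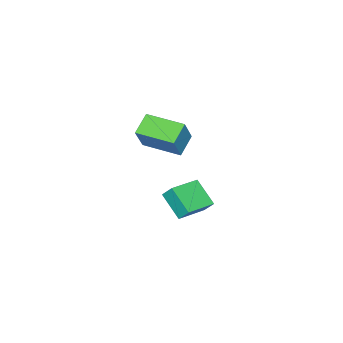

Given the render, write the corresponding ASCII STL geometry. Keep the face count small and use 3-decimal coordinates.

solid 
facet normal -0.860 -0.078 0.505
outer loop
vertex -0.643 1.184 4.981
vertex -0.875 3.28 4.909
vertex -1.5 1.038 3.498
endloop
endfacet
facet normal 0.110 -0.993 0.034
outer loop
vertex -0.365 1.14 2.831
vertex -0.643 1.184 4.981
vertex -1.5 1.038 3.498
endloop
endfacet
facet normal -0.860 -0.078 0.504
outer loop
vertex -1.5 1.038 3.498
vertex -0.875 3.28 4.909
vertex -1.732 3.134 3.425
endloop
endfacet
facet normal -0.499 -0.085 -0.862
outer loop
vertex -1.732 3.134 3.425
vertex -0.365 1.14 2.831
vertex -1.5 1.038 3.498
endloop
endfacet
facet normal 0.499 0.085 0.862
outer loop
vertex -0.643 1.184 4.981
vertex 0.26 3.382 4.242
vertex -0.875 3.28 4.909
endloop
endfacet
facet normal 0.110 -0.993 0.034
outer loop
vertex 0.492 1.286 4.315
vertex -0.643 1.184 4.981
vertex -0.365 1.14 2.831
endloop
endfacet
facet normal 0.499 0.085 0.863
outer loop
vertex 0.492 1.286 4.315
vertex 0.26 3.382 4.242
vertex -0.643 1.184 4.981
endloop
endfacet
facet normal -0.110 0.993 -0.034
outer loop
vertex -0.875 3.28 4.909
vertex 0.26 3.382 4.242
vertex -1.732 3.134 3.425
endloop
endfacet
facet normal -0.499 -0.085 -0.863
outer loop
vertex -0.597 3.236 2.759
vertex -0.365 1.14 2.831
vertex -1.732 3.134 3.425
endloop
endfacet
facet normal -0.110 0.993 -0.035
outer loop
vertex -1.732 3.134 3.425
vertex 0.26 3.382 4.242
vertex -0.597 3.236 2.759
endloop
endfacet
facet normal 0.860 0.078 -0.504
outer loop
vertex -0.597 3.236 2.759
vertex 0.492 1.286 4.315
vertex -0.365 1.14 2.831
endloop
endfacet
facet normal 0.860 0.078 -0.505
outer loop
vertex 0.26 3.382 4.242
vertex 0.492 1.286 4.315
vertex -0.597 3.236 2.759
endloop
endfacet
facet normal -0.960 0.199 -0.197
outer loop
vertex -3.829 2.161 -1.675
vertex -3.345 3.486 -2.694
vertex -3.799 1.593 -2.398
endloop
endfacet
facet normal -0.278 -0.761 0.586
outer loop
vertex -1.975 1.214 -2.026
vertex -3.829 2.161 -1.675
vertex -3.799 1.593 -2.398
endloop
endfacet
facet normal -0.960 0.200 -0.195
outer loop
vertex -3.799 1.593 -2.398
vertex -3.345 3.486 -2.694
vertex -3.316 2.918 -3.417
endloop
endfacet
facet normal 0.032 -0.617 -0.787
outer loop
vertex -3.316 2.918 -3.417
vertex -1.975 1.214 -2.026
vertex -3.799 1.593 -2.398
endloop
endfacet
facet normal -0.032 0.617 0.787
outer loop
vertex -3.829 2.161 -1.675
vertex -1.521 3.107 -2.322
vertex -3.345 3.486 -2.694
endloop
endfacet
facet normal -0.278 -0.761 0.587
outer loop
vertex -2.004 1.782 -1.303
vertex -3.829 2.161 -1.675
vertex -1.975 1.214 -2.026
endloop
endfacet
facet normal -0.032 0.617 0.787
outer loop
vertex -2.004 1.782 -1.303
vertex -1.521 3.107 -2.322
vertex -3.829 2.161 -1.675
endloop
endfacet
facet normal 0.278 0.761 -0.587
outer loop
vertex -3.345 3.486 -2.694
vertex -1.521 3.107 -2.322
vertex -3.316 2.918 -3.417
endloop
endfacet
facet normal 0.032 -0.617 -0.787
outer loop
vertex -1.491 2.539 -3.045
vertex -1.975 1.214 -2.026
vertex -3.316 2.918 -3.417
endloop
endfacet
facet normal 0.278 0.761 -0.586
outer loop
vertex -3.316 2.918 -3.417
vertex -1.521 3.107 -2.322
vertex -1.491 2.539 -3.045
endloop
endfacet
facet normal 0.960 -0.200 0.196
outer loop
vertex -1.491 2.539 -3.045
vertex -2.004 1.782 -1.303
vertex -1.975 1.214 -2.026
endloop
endfacet
facet normal 0.960 -0.199 0.196
outer loop
vertex -1.521 3.107 -2.322
vertex -2.004 1.782 -1.303
vertex -1.491 2.539 -3.045
endloop
endfacet

endsolid


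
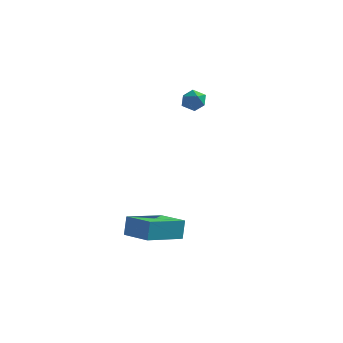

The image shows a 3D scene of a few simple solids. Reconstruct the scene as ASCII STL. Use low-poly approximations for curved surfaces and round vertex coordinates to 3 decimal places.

solid 
facet normal -0.911 0.397 -0.110
outer loop
vertex -3.87 -4.15 -2.817
vertex -3.038 -2.369 -3.28
vertex -3.864 -4.412 -3.813
endloop
endfacet
facet normal -0.412 -0.882 0.230
outer loop
vertex -2.442 -5.031 -3.64
vertex -3.87 -4.15 -2.817
vertex -3.864 -4.412 -3.813
endloop
endfacet
facet normal -0.911 0.397 -0.111
outer loop
vertex -3.864 -4.412 -3.813
vertex -3.038 -2.369 -3.28
vertex -3.031 -2.631 -4.276
endloop
endfacet
facet normal 0.007 -0.255 -0.967
outer loop
vertex -3.031 -2.631 -4.276
vertex -2.442 -5.031 -3.64
vertex -3.864 -4.412 -3.813
endloop
endfacet
facet normal -0.007 0.255 0.967
outer loop
vertex -3.87 -4.15 -2.817
vertex -1.616 -2.988 -3.107
vertex -3.038 -2.369 -3.28
endloop
endfacet
facet normal -0.412 -0.882 0.229
outer loop
vertex -2.449 -4.769 -2.644
vertex -3.87 -4.15 -2.817
vertex -2.442 -5.031 -3.64
endloop
endfacet
facet normal -0.007 0.255 0.967
outer loop
vertex -2.449 -4.769 -2.644
vertex -1.616 -2.988 -3.107
vertex -3.87 -4.15 -2.817
endloop
endfacet
facet normal 0.412 0.882 -0.229
outer loop
vertex -3.038 -2.369 -3.28
vertex -1.616 -2.988 -3.107
vertex -3.031 -2.631 -4.276
endloop
endfacet
facet normal 0.007 -0.255 -0.967
outer loop
vertex -1.61 -3.25 -4.103
vertex -2.442 -5.031 -3.64
vertex -3.031 -2.631 -4.276
endloop
endfacet
facet normal 0.412 0.882 -0.229
outer loop
vertex -3.031 -2.631 -4.276
vertex -1.616 -2.988 -3.107
vertex -1.61 -3.25 -4.103
endloop
endfacet
facet normal 0.911 -0.397 0.111
outer loop
vertex -1.61 -3.25 -4.103
vertex -2.449 -4.769 -2.644
vertex -2.442 -5.031 -3.64
endloop
endfacet
facet normal 0.911 -0.397 0.110
outer loop
vertex -1.616 -2.988 -3.107
vertex -2.449 -4.769 -2.644
vertex -1.61 -3.25 -4.103
endloop
endfacet
facet normal -0.930 0.115 -0.349
outer loop
vertex -3.577 1.796 2.114
vertex -3.69 1.149 2.202
vertex -3.82 1.578 2.69
endloop
endfacet
facet normal -0.702 0.711 -0.027
outer loop
vertex -3.577 1.796 2.114
vertex -3.82 1.578 2.69
vertex -3.349 2.043 2.685
endloop
endfacet
facet normal -0.109 0.927 -0.358
outer loop
vertex -3.577 1.796 2.114
vertex -3.349 2.043 2.685
vertex -2.928 1.903 2.193
endloop
endfacet
facet normal 0.031 0.465 -0.885
outer loop
vertex -3.577 1.796 2.114
vertex -2.928 1.903 2.193
vertex -3.139 1.35 1.895
endloop
endfacet
facet normal -0.476 -0.036 -0.879
outer loop
vertex -3.577 1.796 2.114
vertex -3.139 1.35 1.895
vertex -3.69 1.149 2.202
endloop
endfacet
facet normal -0.533 0.546 0.646
outer loop
vertex -3.349 2.043 2.685
vertex -3.82 1.578 2.69
vertex -3.321 1.55 3.125
endloop
endfacet
facet normal -0.900 -0.417 0.126
outer loop
vertex -3.82 1.578 2.69
vertex -3.69 1.149 2.202
vertex -3.532 0.997 2.827
endloop
endfacet
facet normal -0.166 -0.662 -0.731
outer loop
vertex -3.69 1.149 2.202
vertex -3.139 1.35 1.895
vertex -3.111 0.857 2.335
endloop
endfacet
facet normal 0.654 0.150 -0.741
outer loop
vertex -3.139 1.35 1.895
vertex -2.928 1.903 2.193
vertex -2.64 1.322 2.33
endloop
endfacet
facet normal 0.427 0.897 0.110
outer loop
vertex -2.928 1.903 2.193
vertex -3.349 2.043 2.685
vertex -2.77 1.751 2.818
endloop
endfacet
facet normal -0.031 -0.465 0.885
outer loop
vertex -2.883 1.104 2.906
vertex -3.321 1.55 3.125
vertex -3.532 0.997 2.827
endloop
endfacet
facet normal 0.109 -0.927 0.358
outer loop
vertex -2.883 1.104 2.906
vertex -3.532 0.997 2.827
vertex -3.111 0.857 2.335
endloop
endfacet
facet normal 0.702 -0.711 0.027
outer loop
vertex -2.883 1.104 2.906
vertex -3.111 0.857 2.335
vertex -2.64 1.322 2.33
endloop
endfacet
facet normal 0.930 -0.115 0.349
outer loop
vertex -2.883 1.104 2.906
vertex -2.64 1.322 2.33
vertex -2.77 1.751 2.818
endloop
endfacet
facet normal 0.476 0.036 0.879
outer loop
vertex -2.883 1.104 2.906
vertex -2.77 1.751 2.818
vertex -3.321 1.55 3.125
endloop
endfacet
facet normal -0.654 -0.150 0.741
outer loop
vertex -3.532 0.997 2.827
vertex -3.321 1.55 3.125
vertex -3.82 1.578 2.69
endloop
endfacet
facet normal -0.427 -0.897 -0.110
outer loop
vertex -3.111 0.857 2.335
vertex -3.532 0.997 2.827
vertex -3.69 1.149 2.202
endloop
endfacet
facet normal 0.533 -0.546 -0.646
outer loop
vertex -2.64 1.322 2.33
vertex -3.111 0.857 2.335
vertex -3.139 1.35 1.895
endloop
endfacet
facet normal 0.900 0.417 -0.126
outer loop
vertex -2.77 1.751 2.818
vertex -2.64 1.322 2.33
vertex -2.928 1.903 2.193
endloop
endfacet
facet normal 0.166 0.662 0.731
outer loop
vertex -3.321 1.55 3.125
vertex -2.77 1.751 2.818
vertex -3.349 2.043 2.685
endloop
endfacet

endsolid


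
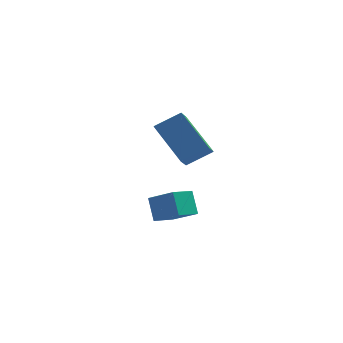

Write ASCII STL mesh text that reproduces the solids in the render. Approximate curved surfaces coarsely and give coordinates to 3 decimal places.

solid 
facet normal -0.585 -0.764 0.272
outer loop
vertex -2.946 -4.468 -3.972
vertex -3.192 -4.017 -3.233
vertex -3.779 -4.025 -4.519
endloop
endfacet
facet normal 0.273 -0.501 -0.821
outer loop
vertex -3.288 -3.383 -4.747
vertex -2.946 -4.468 -3.972
vertex -3.779 -4.025 -4.519
endloop
endfacet
facet normal -0.584 -0.765 0.271
outer loop
vertex -3.779 -4.025 -4.519
vertex -3.192 -4.017 -3.233
vertex -4.025 -3.575 -3.779
endloop
endfacet
facet normal -0.764 0.406 -0.501
outer loop
vertex -4.025 -3.575 -3.779
vertex -3.288 -3.383 -4.747
vertex -3.779 -4.025 -4.519
endloop
endfacet
facet normal 0.764 -0.406 0.502
outer loop
vertex -2.946 -4.468 -3.972
vertex -2.701 -3.375 -3.461
vertex -3.192 -4.017 -3.233
endloop
endfacet
facet normal 0.273 -0.501 -0.821
outer loop
vertex -2.455 -3.825 -4.201
vertex -2.946 -4.468 -3.972
vertex -3.288 -3.383 -4.747
endloop
endfacet
facet normal 0.765 -0.406 0.501
outer loop
vertex -2.455 -3.825 -4.201
vertex -2.701 -3.375 -3.461
vertex -2.946 -4.468 -3.972
endloop
endfacet
facet normal -0.273 0.501 0.822
outer loop
vertex -3.192 -4.017 -3.233
vertex -2.701 -3.375 -3.461
vertex -4.025 -3.575 -3.779
endloop
endfacet
facet normal -0.764 0.405 -0.502
outer loop
vertex -3.534 -2.932 -4.008
vertex -3.288 -3.383 -4.747
vertex -4.025 -3.575 -3.779
endloop
endfacet
facet normal -0.273 0.501 0.821
outer loop
vertex -4.025 -3.575 -3.779
vertex -2.701 -3.375 -3.461
vertex -3.534 -2.932 -4.008
endloop
endfacet
facet normal 0.584 0.765 -0.272
outer loop
vertex -3.534 -2.932 -4.008
vertex -2.455 -3.825 -4.201
vertex -3.288 -3.383 -4.747
endloop
endfacet
facet normal 0.585 0.765 -0.271
outer loop
vertex -2.701 -3.375 -3.461
vertex -2.455 -3.825 -4.201
vertex -3.534 -2.932 -4.008
endloop
endfacet
facet normal -0.587 0.504 0.634
outer loop
vertex -3.577 0.084 -1.68
vertex -3.517 0.782 -2.179
vertex -4.424 -0.227 -2.217
endloop
endfacet
facet normal -0.069 -0.812 0.580
outer loop
vertex -3.403 -1.102 -3.321
vertex -3.577 0.084 -1.68
vertex -4.424 -0.227 -2.217
endloop
endfacet
facet normal -0.587 0.503 0.635
outer loop
vertex -4.424 -0.227 -2.217
vertex -3.517 0.782 -2.179
vertex -4.364 0.472 -2.716
endloop
endfacet
facet normal -0.807 -0.296 -0.512
outer loop
vertex -4.364 0.472 -2.716
vertex -3.403 -1.102 -3.321
vertex -4.424 -0.227 -2.217
endloop
endfacet
facet normal 0.807 0.296 0.511
outer loop
vertex -3.577 0.084 -1.68
vertex -2.496 -0.093 -3.283
vertex -3.517 0.782 -2.179
endloop
endfacet
facet normal -0.070 -0.812 0.579
outer loop
vertex -2.556 -0.792 -2.784
vertex -3.577 0.084 -1.68
vertex -3.403 -1.102 -3.321
endloop
endfacet
facet normal 0.807 0.296 0.511
outer loop
vertex -2.556 -0.792 -2.784
vertex -2.496 -0.093 -3.283
vertex -3.577 0.084 -1.68
endloop
endfacet
facet normal 0.070 0.812 -0.579
outer loop
vertex -3.517 0.782 -2.179
vertex -2.496 -0.093 -3.283
vertex -4.364 0.472 -2.716
endloop
endfacet
facet normal -0.807 -0.296 -0.511
outer loop
vertex -3.343 -0.404 -3.82
vertex -3.403 -1.102 -3.321
vertex -4.364 0.472 -2.716
endloop
endfacet
facet normal 0.070 0.812 -0.580
outer loop
vertex -4.364 0.472 -2.716
vertex -2.496 -0.093 -3.283
vertex -3.343 -0.404 -3.82
endloop
endfacet
facet normal 0.586 -0.504 -0.634
outer loop
vertex -3.343 -0.404 -3.82
vertex -2.556 -0.792 -2.784
vertex -3.403 -1.102 -3.321
endloop
endfacet
facet normal 0.587 -0.503 -0.634
outer loop
vertex -2.496 -0.093 -3.283
vertex -2.556 -0.792 -2.784
vertex -3.343 -0.404 -3.82
endloop
endfacet

endsolid


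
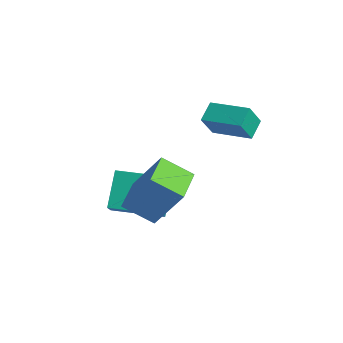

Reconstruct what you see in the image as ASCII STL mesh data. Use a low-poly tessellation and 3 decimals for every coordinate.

solid 
facet normal -0.619 -0.778 0.111
outer loop
vertex -1.035 -4.675 -2.864
vertex -1.734 -3.9 -1.324
vertex -2.401 -3.744 -3.953
endloop
endfacet
facet normal 0.376 -0.417 -0.828
outer loop
vertex -1.046 -2.04 -4.196
vertex -1.035 -4.675 -2.864
vertex -2.401 -3.744 -3.953
endloop
endfacet
facet normal -0.619 -0.778 0.111
outer loop
vertex -2.401 -3.744 -3.953
vertex -1.734 -3.9 -1.324
vertex -3.1 -2.969 -2.414
endloop
endfacet
facet normal -0.690 0.470 -0.550
outer loop
vertex -3.1 -2.969 -2.414
vertex -1.046 -2.04 -4.196
vertex -2.401 -3.744 -3.953
endloop
endfacet
facet normal 0.690 -0.470 0.550
outer loop
vertex -1.035 -4.675 -2.864
vertex -0.379 -2.196 -1.567
vertex -1.734 -3.9 -1.324
endloop
endfacet
facet normal 0.376 -0.417 -0.827
outer loop
vertex 0.32 -2.971 -3.106
vertex -1.035 -4.675 -2.864
vertex -1.046 -2.04 -4.196
endloop
endfacet
facet normal 0.690 -0.470 0.550
outer loop
vertex 0.32 -2.971 -3.106
vertex -0.379 -2.196 -1.567
vertex -1.035 -4.675 -2.864
endloop
endfacet
facet normal -0.376 0.417 0.827
outer loop
vertex -1.734 -3.9 -1.324
vertex -0.379 -2.196 -1.567
vertex -3.1 -2.969 -2.414
endloop
endfacet
facet normal -0.690 0.471 -0.550
outer loop
vertex -1.745 -1.265 -2.656
vertex -1.046 -2.04 -4.196
vertex -3.1 -2.969 -2.414
endloop
endfacet
facet normal -0.376 0.417 0.828
outer loop
vertex -3.1 -2.969 -2.414
vertex -0.379 -2.196 -1.567
vertex -1.745 -1.265 -2.656
endloop
endfacet
facet normal 0.619 0.778 -0.111
outer loop
vertex -1.745 -1.265 -2.656
vertex 0.32 -2.971 -3.106
vertex -1.046 -2.04 -4.196
endloop
endfacet
facet normal 0.619 0.778 -0.111
outer loop
vertex -0.379 -2.196 -1.567
vertex 0.32 -2.971 -3.106
vertex -1.745 -1.265 -2.656
endloop
endfacet
facet normal -0.398 0.682 0.613
outer loop
vertex -0.179 -0.504 2.196
vertex 1.364 0.291 2.313
vertex -0.482 0.232 1.181
endloop
endfacet
facet normal -0.887 -0.457 -0.067
outer loop
vertex -0.084 -0.451 0.567
vertex -0.179 -0.504 2.196
vertex -0.482 0.232 1.181
endloop
endfacet
facet normal -0.398 0.683 0.613
outer loop
vertex -0.482 0.232 1.181
vertex 1.364 0.291 2.313
vertex 1.062 1.027 1.297
endloop
endfacet
facet normal -0.235 0.571 -0.787
outer loop
vertex 1.062 1.027 1.297
vertex -0.084 -0.451 0.567
vertex -0.482 0.232 1.181
endloop
endfacet
facet normal 0.234 -0.571 0.787
outer loop
vertex -0.179 -0.504 2.196
vertex 1.762 -0.392 1.699
vertex 1.364 0.291 2.313
endloop
endfacet
facet normal -0.887 -0.456 -0.067
outer loop
vertex 0.218 -1.187 1.583
vertex -0.179 -0.504 2.196
vertex -0.084 -0.451 0.567
endloop
endfacet
facet normal 0.234 -0.570 0.787
outer loop
vertex 0.218 -1.187 1.583
vertex 1.762 -0.392 1.699
vertex -0.179 -0.504 2.196
endloop
endfacet
facet normal 0.887 0.457 0.067
outer loop
vertex 1.364 0.291 2.313
vertex 1.762 -0.392 1.699
vertex 1.062 1.027 1.297
endloop
endfacet
facet normal -0.234 0.570 -0.787
outer loop
vertex 1.459 0.344 0.684
vertex -0.084 -0.451 0.567
vertex 1.062 1.027 1.297
endloop
endfacet
facet normal 0.887 0.456 0.066
outer loop
vertex 1.062 1.027 1.297
vertex 1.762 -0.392 1.699
vertex 1.459 0.344 0.684
endloop
endfacet
facet normal 0.398 -0.683 -0.613
outer loop
vertex 1.459 0.344 0.684
vertex 0.218 -1.187 1.583
vertex -0.084 -0.451 0.567
endloop
endfacet
facet normal 0.397 -0.682 -0.613
outer loop
vertex 1.762 -0.392 1.699
vertex 0.218 -1.187 1.583
vertex 1.459 0.344 0.684
endloop
endfacet
facet normal -0.495 -0.296 -0.817
outer loop
vertex 0.885 -5.161 -1.704
vertex -0.324 -3.929 -1.419
vertex 1.681 -4.187 -2.539
endloop
endfacet
facet normal 0.691 -0.704 -0.163
outer loop
vertex 2.744 -3.551 -0.781
vertex 0.885 -5.161 -1.704
vertex 1.681 -4.187 -2.539
endloop
endfacet
facet normal -0.495 -0.295 -0.817
outer loop
vertex 1.681 -4.187 -2.539
vertex -0.324 -3.929 -1.419
vertex 0.472 -2.954 -2.253
endloop
endfacet
facet normal 0.528 0.645 -0.552
outer loop
vertex 0.472 -2.954 -2.253
vertex 2.744 -3.551 -0.781
vertex 1.681 -4.187 -2.539
endloop
endfacet
facet normal -0.527 -0.645 0.552
outer loop
vertex 0.885 -5.161 -1.704
vertex 0.739 -3.293 0.339
vertex -0.324 -3.929 -1.419
endloop
endfacet
facet normal 0.691 -0.704 -0.164
outer loop
vertex 1.948 -4.526 0.053
vertex 0.885 -5.161 -1.704
vertex 2.744 -3.551 -0.781
endloop
endfacet
facet normal -0.528 -0.645 0.552
outer loop
vertex 1.948 -4.526 0.053
vertex 0.739 -3.293 0.339
vertex 0.885 -5.161 -1.704
endloop
endfacet
facet normal -0.691 0.704 0.163
outer loop
vertex -0.324 -3.929 -1.419
vertex 0.739 -3.293 0.339
vertex 0.472 -2.954 -2.253
endloop
endfacet
facet normal 0.527 0.645 -0.552
outer loop
vertex 1.535 -2.319 -0.496
vertex 2.744 -3.551 -0.781
vertex 0.472 -2.954 -2.253
endloop
endfacet
facet normal -0.691 0.704 0.163
outer loop
vertex 0.472 -2.954 -2.253
vertex 0.739 -3.293 0.339
vertex 1.535 -2.319 -0.496
endloop
endfacet
facet normal 0.494 0.296 0.817
outer loop
vertex 1.535 -2.319 -0.496
vertex 1.948 -4.526 0.053
vertex 2.744 -3.551 -0.781
endloop
endfacet
facet normal 0.495 0.296 0.817
outer loop
vertex 0.739 -3.293 0.339
vertex 1.948 -4.526 0.053
vertex 1.535 -2.319 -0.496
endloop
endfacet

endsolid
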